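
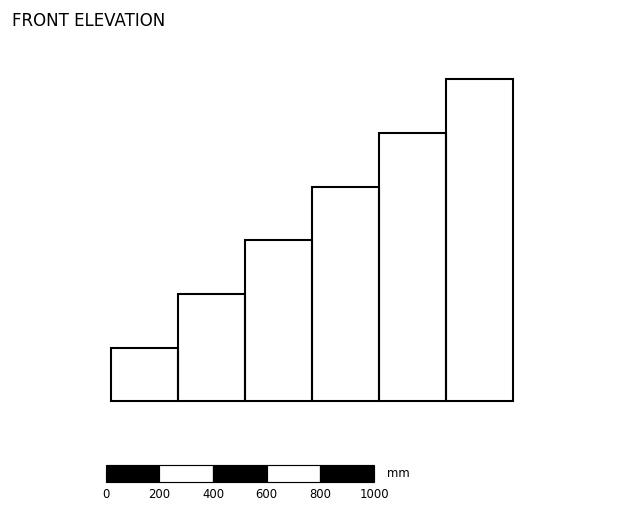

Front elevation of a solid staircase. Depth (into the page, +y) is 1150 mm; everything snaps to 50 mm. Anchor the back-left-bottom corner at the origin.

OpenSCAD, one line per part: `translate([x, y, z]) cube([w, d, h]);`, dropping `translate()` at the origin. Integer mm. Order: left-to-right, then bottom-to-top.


cube([250, 1150, 200]);
translate([250, 0, 0]) cube([250, 1150, 400]);
translate([500, 0, 0]) cube([250, 1150, 600]);
translate([750, 0, 0]) cube([250, 1150, 800]);
translate([1000, 0, 0]) cube([250, 1150, 1000]);
translate([1250, 0, 0]) cube([250, 1150, 1200]);


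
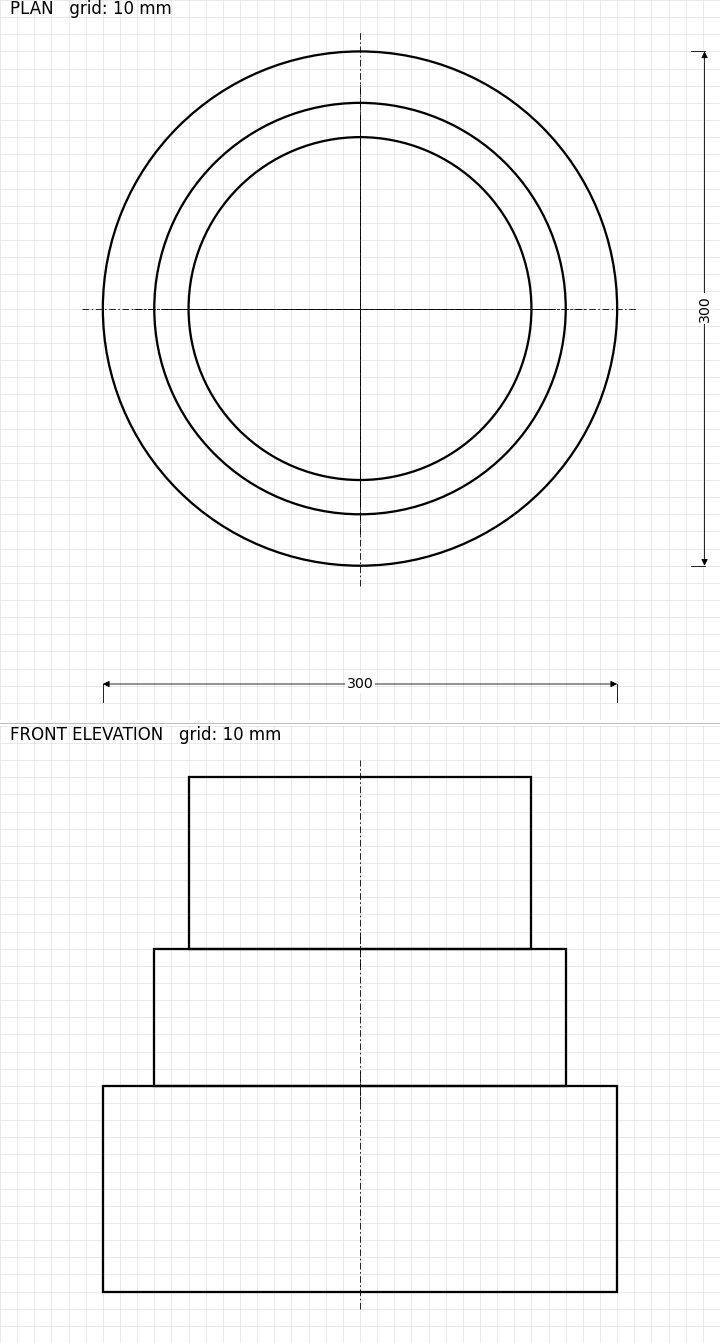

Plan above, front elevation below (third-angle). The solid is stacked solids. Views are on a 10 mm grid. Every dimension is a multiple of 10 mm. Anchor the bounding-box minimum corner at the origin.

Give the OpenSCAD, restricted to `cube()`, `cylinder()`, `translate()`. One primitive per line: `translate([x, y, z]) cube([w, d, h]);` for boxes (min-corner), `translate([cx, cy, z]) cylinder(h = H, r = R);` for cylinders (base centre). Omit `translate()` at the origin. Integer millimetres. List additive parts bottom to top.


translate([150, 150, 0]) cylinder(h = 120, r = 150);
translate([150, 150, 120]) cylinder(h = 80, r = 120);
translate([150, 150, 200]) cylinder(h = 100, r = 100);


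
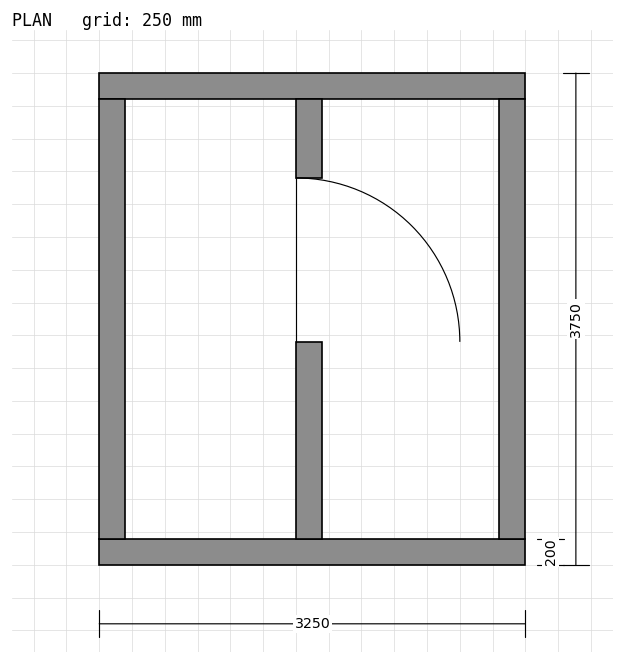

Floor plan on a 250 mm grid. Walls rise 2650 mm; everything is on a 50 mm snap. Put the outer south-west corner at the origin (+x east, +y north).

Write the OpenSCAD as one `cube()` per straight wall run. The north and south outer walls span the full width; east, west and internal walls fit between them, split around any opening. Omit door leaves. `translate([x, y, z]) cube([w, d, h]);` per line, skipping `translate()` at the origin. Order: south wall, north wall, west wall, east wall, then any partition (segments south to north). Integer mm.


cube([3250, 200, 2650]);
translate([0, 3550, 0]) cube([3250, 200, 2650]);
translate([0, 200, 0]) cube([200, 3350, 2650]);
translate([3050, 200, 0]) cube([200, 3350, 2650]);
translate([1500, 200, 0]) cube([200, 1500, 2650]);
translate([1500, 2950, 0]) cube([200, 600, 2650]);


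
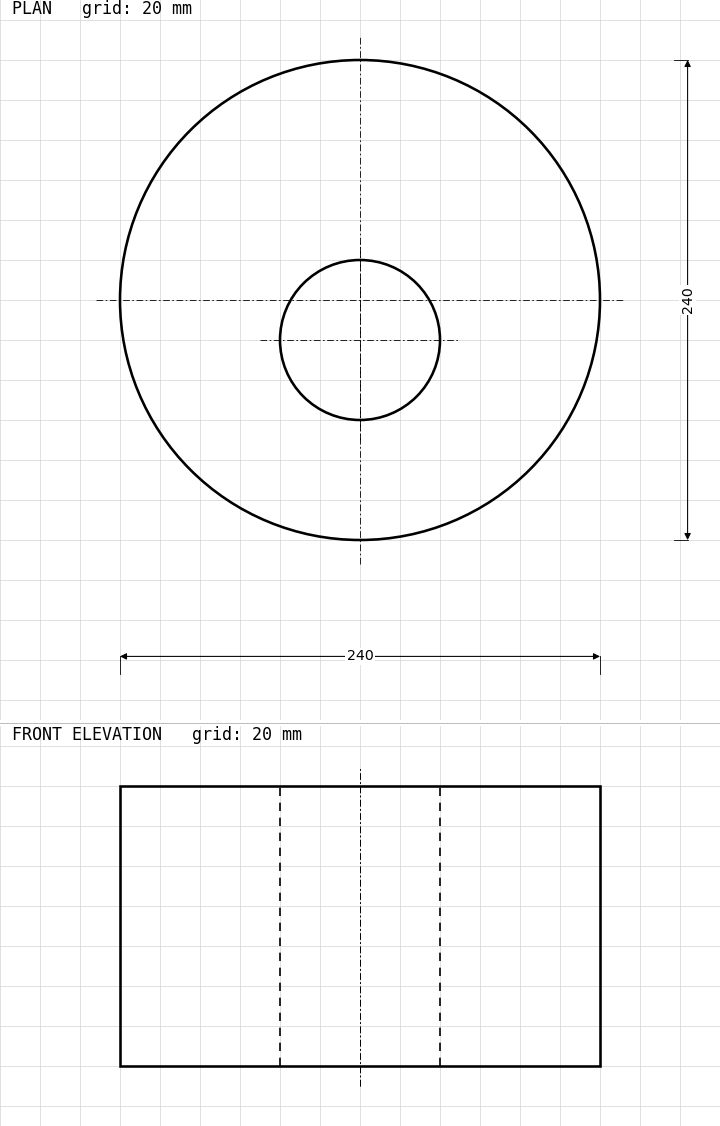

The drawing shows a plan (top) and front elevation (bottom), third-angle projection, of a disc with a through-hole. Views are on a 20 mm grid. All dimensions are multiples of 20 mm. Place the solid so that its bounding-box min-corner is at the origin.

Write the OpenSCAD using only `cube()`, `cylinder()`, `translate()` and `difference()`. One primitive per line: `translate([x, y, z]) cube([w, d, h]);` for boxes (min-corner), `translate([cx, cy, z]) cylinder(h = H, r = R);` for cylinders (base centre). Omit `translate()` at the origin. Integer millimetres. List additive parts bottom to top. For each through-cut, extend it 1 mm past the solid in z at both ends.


difference() {
  translate([120, 120, 0]) cylinder(h = 140, r = 120);
  translate([120, 100, -1]) cylinder(h = 142, r = 40);
}


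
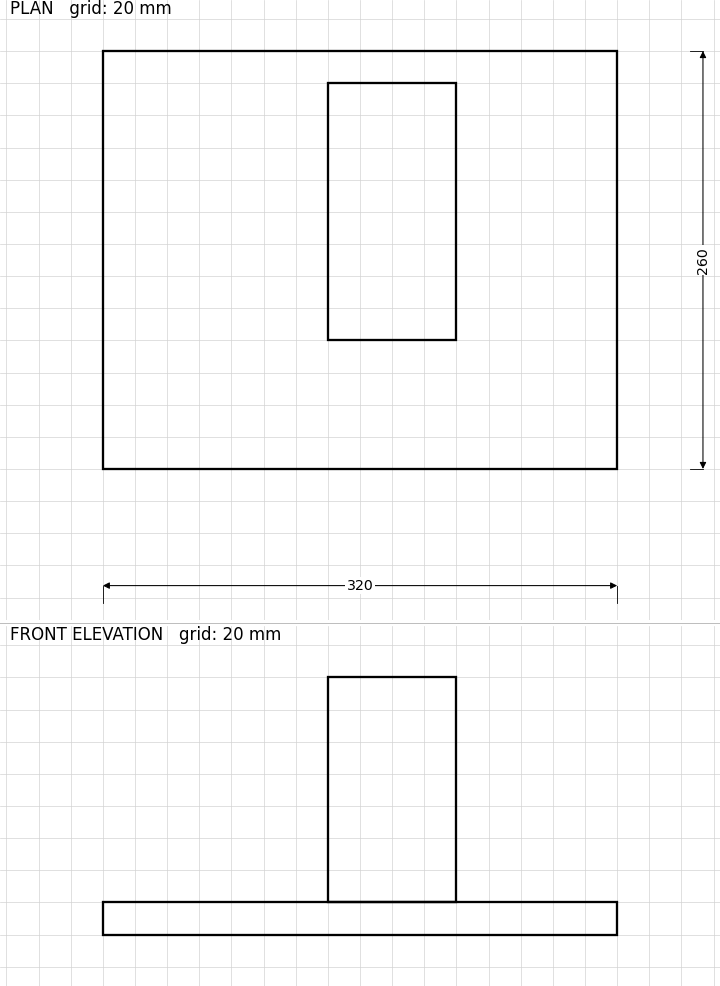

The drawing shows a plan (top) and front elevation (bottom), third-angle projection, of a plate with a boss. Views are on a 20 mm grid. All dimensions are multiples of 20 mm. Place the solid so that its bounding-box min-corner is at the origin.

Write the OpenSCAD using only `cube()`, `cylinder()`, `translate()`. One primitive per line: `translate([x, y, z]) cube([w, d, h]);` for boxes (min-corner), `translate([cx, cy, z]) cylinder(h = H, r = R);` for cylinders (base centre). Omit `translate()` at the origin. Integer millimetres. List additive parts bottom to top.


cube([320, 260, 20]);
translate([140, 80, 20]) cube([80, 160, 140]);


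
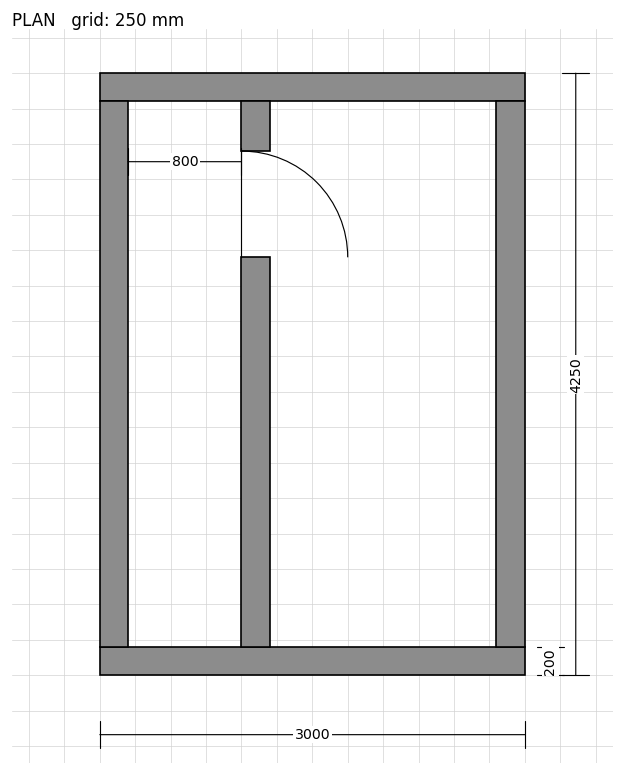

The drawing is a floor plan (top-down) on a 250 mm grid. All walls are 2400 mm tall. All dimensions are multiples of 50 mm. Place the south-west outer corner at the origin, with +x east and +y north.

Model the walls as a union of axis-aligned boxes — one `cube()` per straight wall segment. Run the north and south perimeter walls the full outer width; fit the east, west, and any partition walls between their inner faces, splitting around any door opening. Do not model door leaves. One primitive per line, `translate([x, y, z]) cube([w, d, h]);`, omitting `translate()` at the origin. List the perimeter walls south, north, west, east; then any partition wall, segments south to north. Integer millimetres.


cube([3000, 200, 2400]);
translate([0, 4050, 0]) cube([3000, 200, 2400]);
translate([0, 200, 0]) cube([200, 3850, 2400]);
translate([2800, 200, 0]) cube([200, 3850, 2400]);
translate([1000, 200, 0]) cube([200, 2750, 2400]);
translate([1000, 3700, 0]) cube([200, 350, 2400]);


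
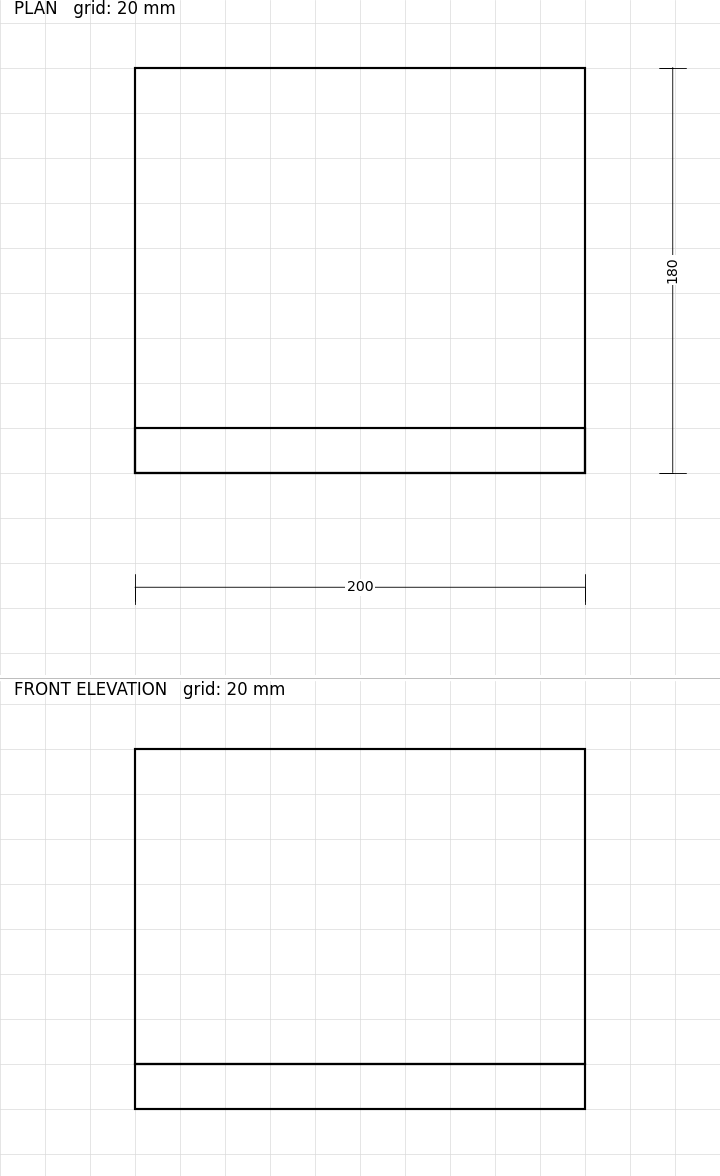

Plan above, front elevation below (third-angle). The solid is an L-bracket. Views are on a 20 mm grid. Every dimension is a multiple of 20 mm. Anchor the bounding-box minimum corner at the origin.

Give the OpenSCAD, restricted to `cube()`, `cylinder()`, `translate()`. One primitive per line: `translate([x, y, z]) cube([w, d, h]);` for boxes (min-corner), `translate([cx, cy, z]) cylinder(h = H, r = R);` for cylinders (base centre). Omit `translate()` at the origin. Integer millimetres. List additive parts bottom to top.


cube([200, 180, 20]);
translate([0, 0, 20]) cube([200, 20, 140]);


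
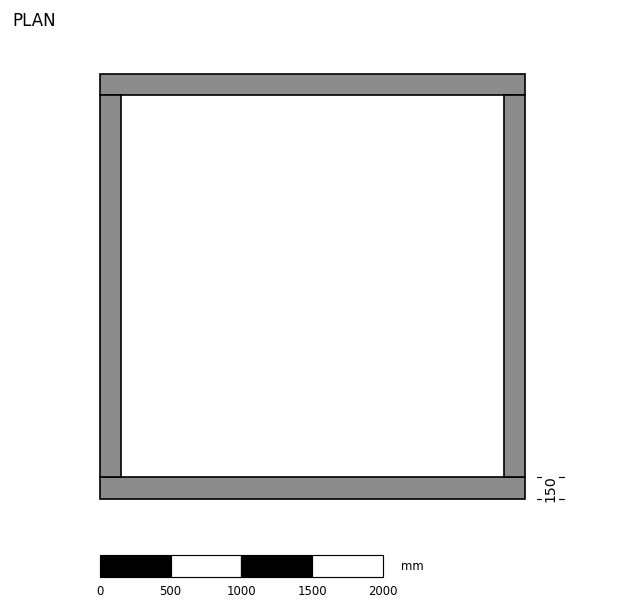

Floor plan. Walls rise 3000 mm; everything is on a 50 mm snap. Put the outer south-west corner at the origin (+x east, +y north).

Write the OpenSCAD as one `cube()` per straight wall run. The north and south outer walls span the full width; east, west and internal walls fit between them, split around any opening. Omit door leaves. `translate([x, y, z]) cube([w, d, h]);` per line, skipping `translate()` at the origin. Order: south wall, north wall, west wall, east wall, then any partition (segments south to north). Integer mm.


cube([3000, 150, 3000]);
translate([0, 2850, 0]) cube([3000, 150, 3000]);
translate([0, 150, 0]) cube([150, 2700, 3000]);
translate([2850, 150, 0]) cube([150, 2700, 3000]);


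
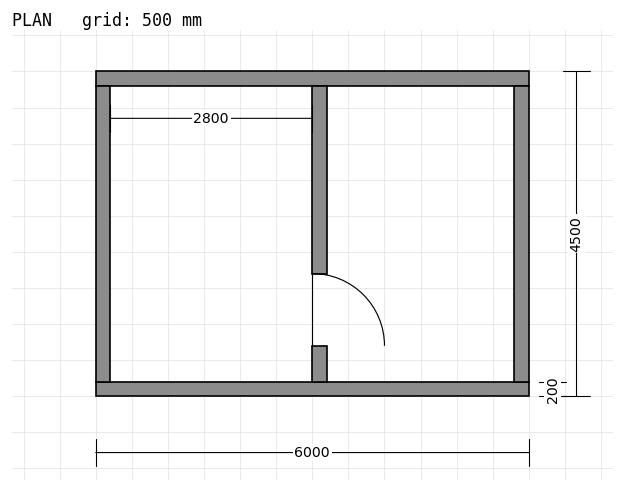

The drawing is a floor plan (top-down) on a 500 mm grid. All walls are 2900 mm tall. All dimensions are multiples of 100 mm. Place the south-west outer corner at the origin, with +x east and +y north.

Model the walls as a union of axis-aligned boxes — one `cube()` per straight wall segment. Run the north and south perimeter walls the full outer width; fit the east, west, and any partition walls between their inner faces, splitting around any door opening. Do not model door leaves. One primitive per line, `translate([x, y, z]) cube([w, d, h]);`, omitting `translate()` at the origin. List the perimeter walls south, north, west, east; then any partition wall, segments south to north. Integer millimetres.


cube([6000, 200, 2900]);
translate([0, 4300, 0]) cube([6000, 200, 2900]);
translate([0, 200, 0]) cube([200, 4100, 2900]);
translate([5800, 200, 0]) cube([200, 4100, 2900]);
translate([3000, 200, 0]) cube([200, 500, 2900]);
translate([3000, 1700, 0]) cube([200, 2600, 2900]);


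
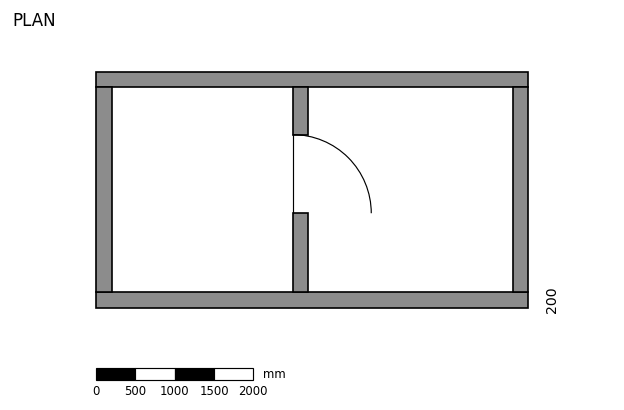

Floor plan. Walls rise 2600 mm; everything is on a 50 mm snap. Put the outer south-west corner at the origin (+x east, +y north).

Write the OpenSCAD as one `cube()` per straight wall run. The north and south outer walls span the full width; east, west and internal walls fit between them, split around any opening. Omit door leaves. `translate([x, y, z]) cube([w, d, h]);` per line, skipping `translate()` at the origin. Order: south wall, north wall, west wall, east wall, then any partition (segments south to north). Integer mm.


cube([5500, 200, 2600]);
translate([0, 2800, 0]) cube([5500, 200, 2600]);
translate([0, 200, 0]) cube([200, 2600, 2600]);
translate([5300, 200, 0]) cube([200, 2600, 2600]);
translate([2500, 200, 0]) cube([200, 1000, 2600]);
translate([2500, 2200, 0]) cube([200, 600, 2600]);


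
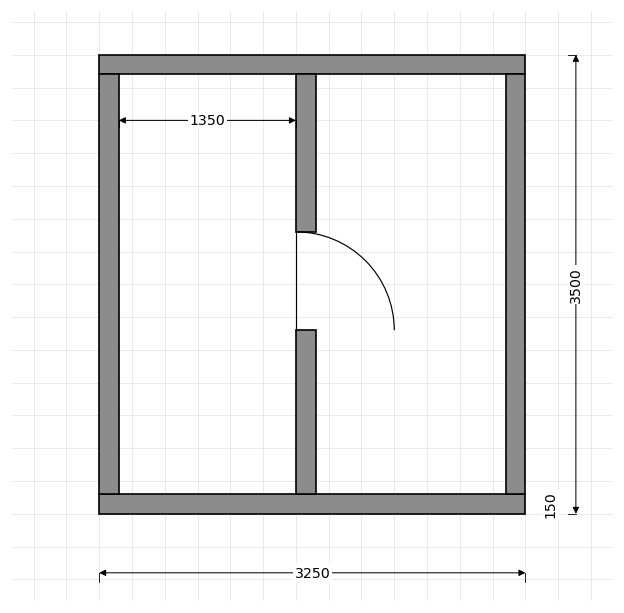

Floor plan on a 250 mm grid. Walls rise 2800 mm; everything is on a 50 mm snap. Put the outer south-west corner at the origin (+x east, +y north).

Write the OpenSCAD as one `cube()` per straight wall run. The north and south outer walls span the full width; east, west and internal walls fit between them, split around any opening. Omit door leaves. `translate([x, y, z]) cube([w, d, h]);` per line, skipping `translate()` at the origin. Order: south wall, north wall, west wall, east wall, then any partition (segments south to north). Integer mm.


cube([3250, 150, 2800]);
translate([0, 3350, 0]) cube([3250, 150, 2800]);
translate([0, 150, 0]) cube([150, 3200, 2800]);
translate([3100, 150, 0]) cube([150, 3200, 2800]);
translate([1500, 150, 0]) cube([150, 1250, 2800]);
translate([1500, 2150, 0]) cube([150, 1200, 2800]);


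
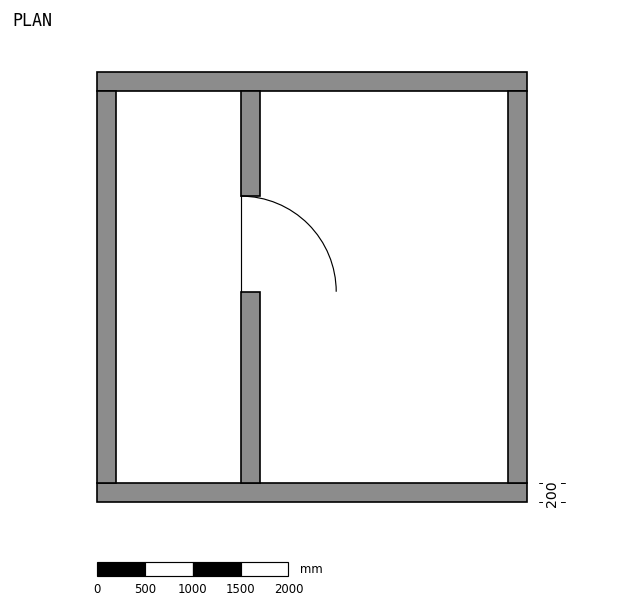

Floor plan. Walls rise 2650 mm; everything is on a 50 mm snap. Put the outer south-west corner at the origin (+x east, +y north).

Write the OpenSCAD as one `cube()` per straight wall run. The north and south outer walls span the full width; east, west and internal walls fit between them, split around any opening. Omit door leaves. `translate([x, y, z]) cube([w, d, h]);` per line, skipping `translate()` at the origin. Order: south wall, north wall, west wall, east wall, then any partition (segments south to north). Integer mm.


cube([4500, 200, 2650]);
translate([0, 4300, 0]) cube([4500, 200, 2650]);
translate([0, 200, 0]) cube([200, 4100, 2650]);
translate([4300, 200, 0]) cube([200, 4100, 2650]);
translate([1500, 200, 0]) cube([200, 2000, 2650]);
translate([1500, 3200, 0]) cube([200, 1100, 2650]);


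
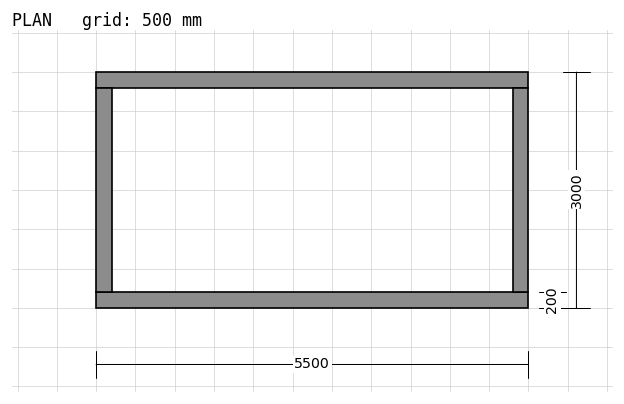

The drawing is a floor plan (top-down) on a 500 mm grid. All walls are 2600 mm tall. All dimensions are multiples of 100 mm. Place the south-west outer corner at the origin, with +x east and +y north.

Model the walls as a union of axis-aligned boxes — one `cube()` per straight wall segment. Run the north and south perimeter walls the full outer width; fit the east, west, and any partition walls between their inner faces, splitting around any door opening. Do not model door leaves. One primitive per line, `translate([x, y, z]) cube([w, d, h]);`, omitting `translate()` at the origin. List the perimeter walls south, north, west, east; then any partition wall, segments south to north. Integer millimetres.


cube([5500, 200, 2600]);
translate([0, 2800, 0]) cube([5500, 200, 2600]);
translate([0, 200, 0]) cube([200, 2600, 2600]);
translate([5300, 200, 0]) cube([200, 2600, 2600]);


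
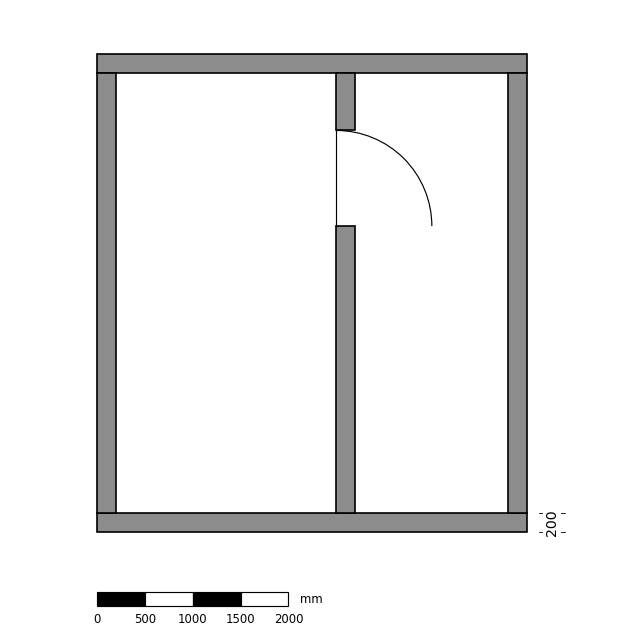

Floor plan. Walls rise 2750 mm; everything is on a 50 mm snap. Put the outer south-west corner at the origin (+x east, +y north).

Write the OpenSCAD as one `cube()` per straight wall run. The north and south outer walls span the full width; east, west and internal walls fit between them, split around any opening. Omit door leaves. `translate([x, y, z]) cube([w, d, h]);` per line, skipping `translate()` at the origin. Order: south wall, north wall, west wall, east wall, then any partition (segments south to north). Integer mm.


cube([4500, 200, 2750]);
translate([0, 4800, 0]) cube([4500, 200, 2750]);
translate([0, 200, 0]) cube([200, 4600, 2750]);
translate([4300, 200, 0]) cube([200, 4600, 2750]);
translate([2500, 200, 0]) cube([200, 3000, 2750]);
translate([2500, 4200, 0]) cube([200, 600, 2750]);


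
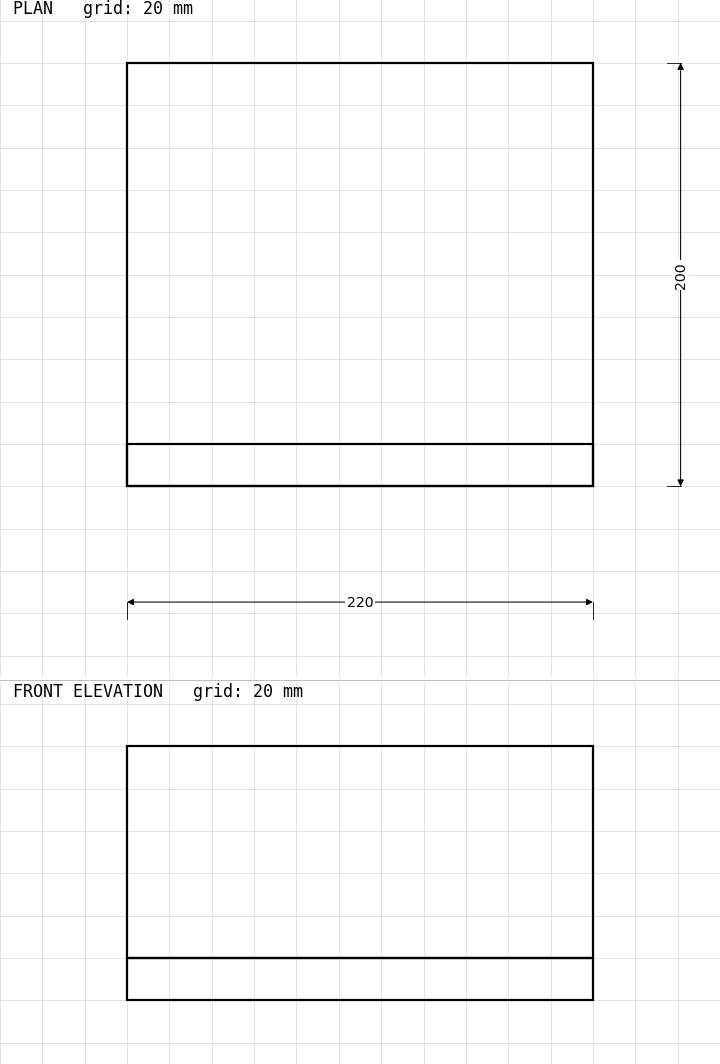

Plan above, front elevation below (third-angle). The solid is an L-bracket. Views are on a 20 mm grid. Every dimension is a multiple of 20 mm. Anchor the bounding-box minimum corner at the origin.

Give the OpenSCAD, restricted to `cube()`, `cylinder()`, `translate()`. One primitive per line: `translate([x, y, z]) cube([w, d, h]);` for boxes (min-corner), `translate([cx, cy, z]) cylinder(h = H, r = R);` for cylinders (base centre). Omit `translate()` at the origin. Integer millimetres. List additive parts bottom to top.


cube([220, 200, 20]);
translate([0, 0, 20]) cube([220, 20, 100]);


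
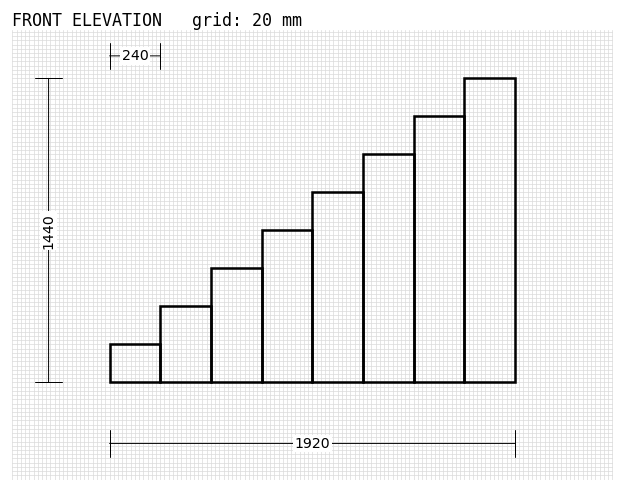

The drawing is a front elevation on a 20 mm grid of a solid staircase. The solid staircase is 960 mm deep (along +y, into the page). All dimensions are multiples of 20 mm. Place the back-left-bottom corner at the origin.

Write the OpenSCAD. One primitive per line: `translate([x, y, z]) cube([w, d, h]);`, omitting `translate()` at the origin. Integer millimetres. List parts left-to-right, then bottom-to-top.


cube([240, 960, 180]);
translate([240, 0, 0]) cube([240, 960, 360]);
translate([480, 0, 0]) cube([240, 960, 540]);
translate([720, 0, 0]) cube([240, 960, 720]);
translate([960, 0, 0]) cube([240, 960, 900]);
translate([1200, 0, 0]) cube([240, 960, 1080]);
translate([1440, 0, 0]) cube([240, 960, 1260]);
translate([1680, 0, 0]) cube([240, 960, 1440]);


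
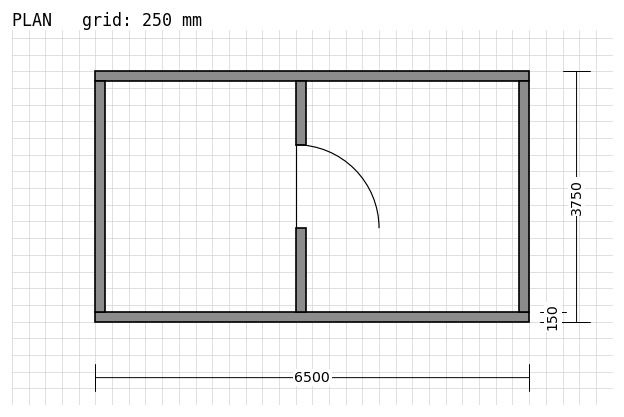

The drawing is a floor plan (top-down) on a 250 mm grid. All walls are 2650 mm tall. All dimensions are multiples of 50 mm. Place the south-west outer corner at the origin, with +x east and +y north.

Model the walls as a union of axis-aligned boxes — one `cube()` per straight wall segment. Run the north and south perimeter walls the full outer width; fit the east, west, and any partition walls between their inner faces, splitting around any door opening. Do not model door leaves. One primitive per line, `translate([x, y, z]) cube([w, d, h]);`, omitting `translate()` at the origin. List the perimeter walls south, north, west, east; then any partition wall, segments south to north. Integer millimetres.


cube([6500, 150, 2650]);
translate([0, 3600, 0]) cube([6500, 150, 2650]);
translate([0, 150, 0]) cube([150, 3450, 2650]);
translate([6350, 150, 0]) cube([150, 3450, 2650]);
translate([3000, 150, 0]) cube([150, 1250, 2650]);
translate([3000, 2650, 0]) cube([150, 950, 2650]);


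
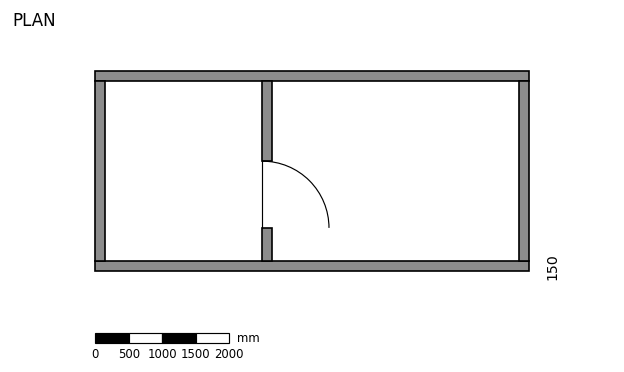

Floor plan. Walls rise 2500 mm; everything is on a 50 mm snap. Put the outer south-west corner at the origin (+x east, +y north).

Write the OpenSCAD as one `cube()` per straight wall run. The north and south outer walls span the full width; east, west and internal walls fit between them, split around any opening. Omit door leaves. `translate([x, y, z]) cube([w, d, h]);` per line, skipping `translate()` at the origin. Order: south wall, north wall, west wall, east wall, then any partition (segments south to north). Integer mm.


cube([6500, 150, 2500]);
translate([0, 2850, 0]) cube([6500, 150, 2500]);
translate([0, 150, 0]) cube([150, 2700, 2500]);
translate([6350, 150, 0]) cube([150, 2700, 2500]);
translate([2500, 150, 0]) cube([150, 500, 2500]);
translate([2500, 1650, 0]) cube([150, 1200, 2500]);


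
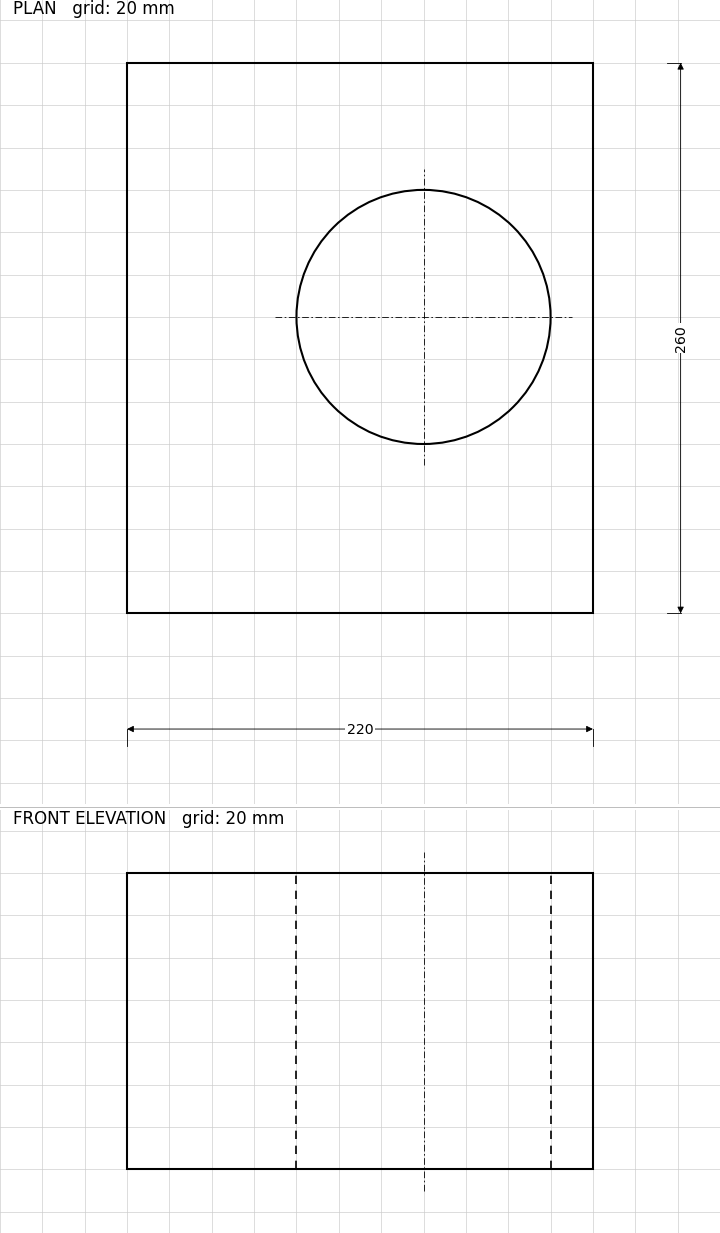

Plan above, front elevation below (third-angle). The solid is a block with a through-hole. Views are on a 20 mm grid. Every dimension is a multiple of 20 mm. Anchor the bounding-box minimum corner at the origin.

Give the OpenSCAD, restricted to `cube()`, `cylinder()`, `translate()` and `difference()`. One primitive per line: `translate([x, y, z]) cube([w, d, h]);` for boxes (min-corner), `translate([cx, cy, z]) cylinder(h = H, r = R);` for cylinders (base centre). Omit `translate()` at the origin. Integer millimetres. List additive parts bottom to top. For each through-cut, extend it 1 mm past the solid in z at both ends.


difference() {
  cube([220, 260, 140]);
  translate([140, 140, -1]) cylinder(h = 142, r = 60);
}


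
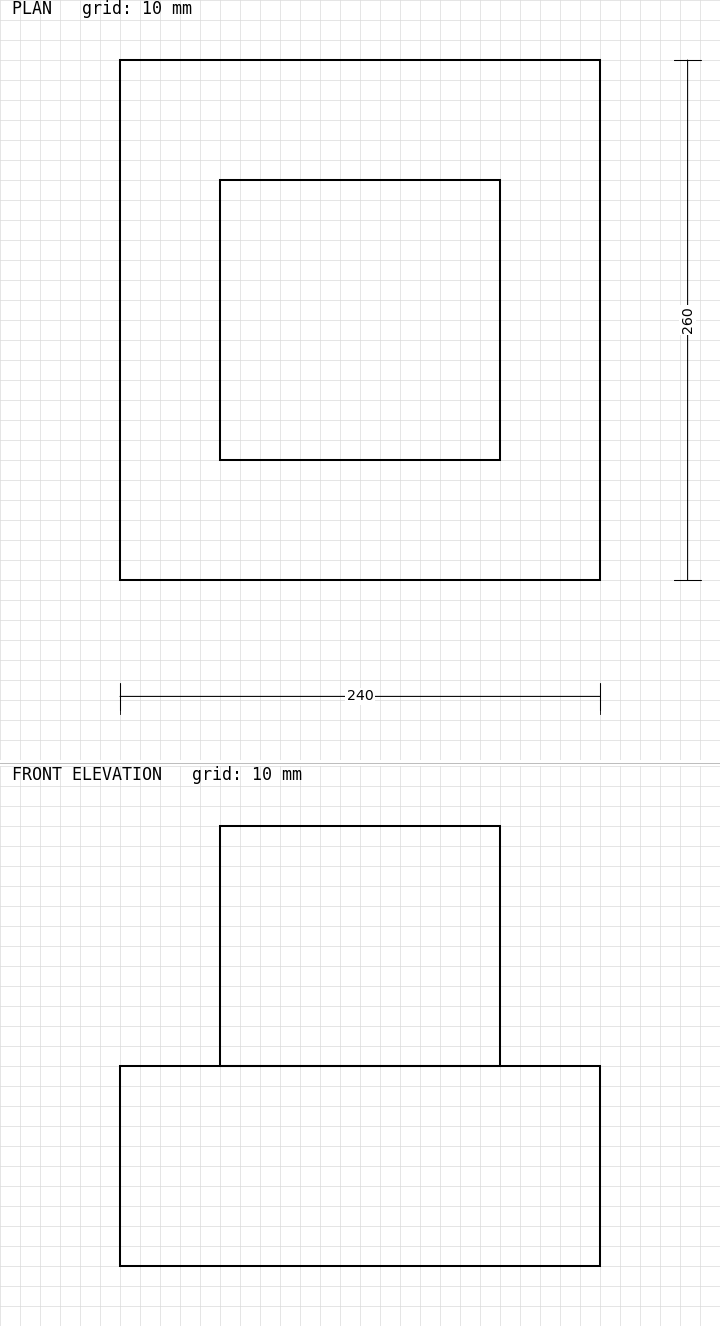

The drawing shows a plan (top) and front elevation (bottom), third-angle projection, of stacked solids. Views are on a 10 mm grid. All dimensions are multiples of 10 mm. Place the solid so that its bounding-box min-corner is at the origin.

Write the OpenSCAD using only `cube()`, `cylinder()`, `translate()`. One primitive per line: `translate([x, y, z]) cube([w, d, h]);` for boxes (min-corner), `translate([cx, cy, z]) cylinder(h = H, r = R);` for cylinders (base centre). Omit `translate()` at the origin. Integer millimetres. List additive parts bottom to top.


cube([240, 260, 100]);
translate([50, 60, 100]) cube([140, 140, 120]);


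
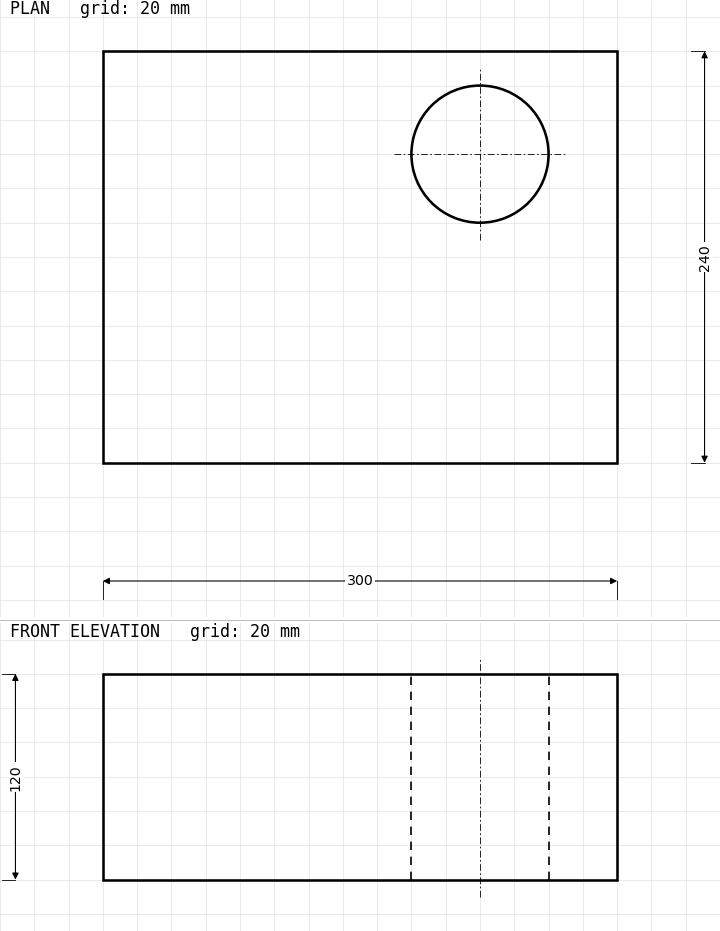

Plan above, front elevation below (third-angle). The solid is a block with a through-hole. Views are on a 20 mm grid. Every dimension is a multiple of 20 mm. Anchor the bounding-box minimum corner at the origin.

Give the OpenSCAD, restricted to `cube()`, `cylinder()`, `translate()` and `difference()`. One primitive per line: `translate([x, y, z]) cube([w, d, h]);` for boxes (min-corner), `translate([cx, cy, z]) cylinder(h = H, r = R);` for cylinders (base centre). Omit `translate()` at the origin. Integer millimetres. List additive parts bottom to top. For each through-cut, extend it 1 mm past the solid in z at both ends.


difference() {
  cube([300, 240, 120]);
  translate([220, 180, -1]) cylinder(h = 122, r = 40);
}


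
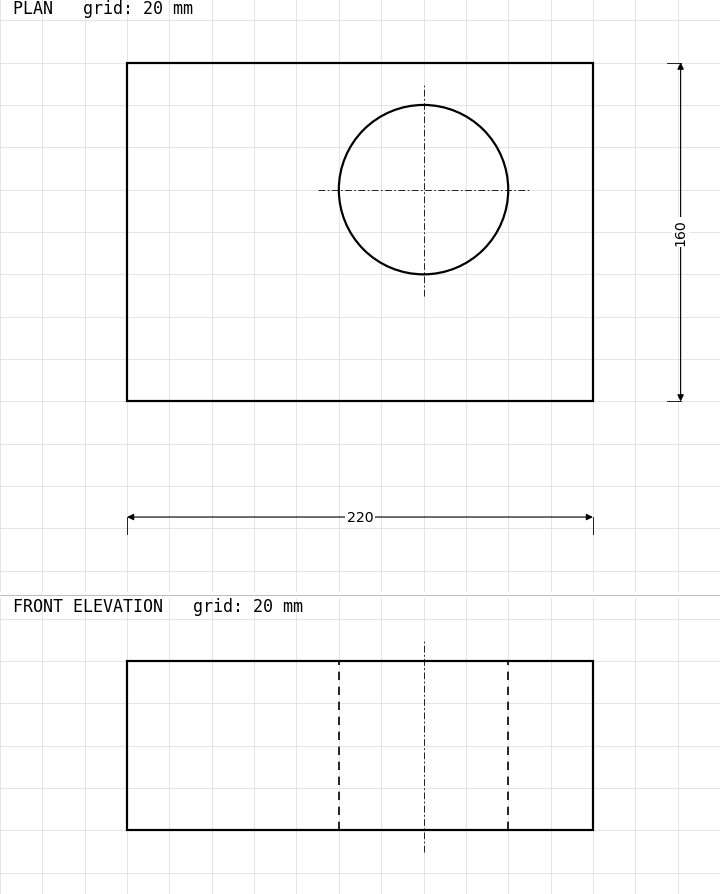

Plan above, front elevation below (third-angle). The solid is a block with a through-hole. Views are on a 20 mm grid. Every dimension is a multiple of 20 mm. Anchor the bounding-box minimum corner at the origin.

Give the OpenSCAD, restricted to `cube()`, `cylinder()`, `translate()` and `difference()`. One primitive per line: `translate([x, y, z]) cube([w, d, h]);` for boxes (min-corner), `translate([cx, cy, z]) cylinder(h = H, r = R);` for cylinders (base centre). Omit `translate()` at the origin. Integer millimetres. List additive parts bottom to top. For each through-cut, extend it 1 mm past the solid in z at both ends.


difference() {
  cube([220, 160, 80]);
  translate([140, 100, -1]) cylinder(h = 82, r = 40);
}


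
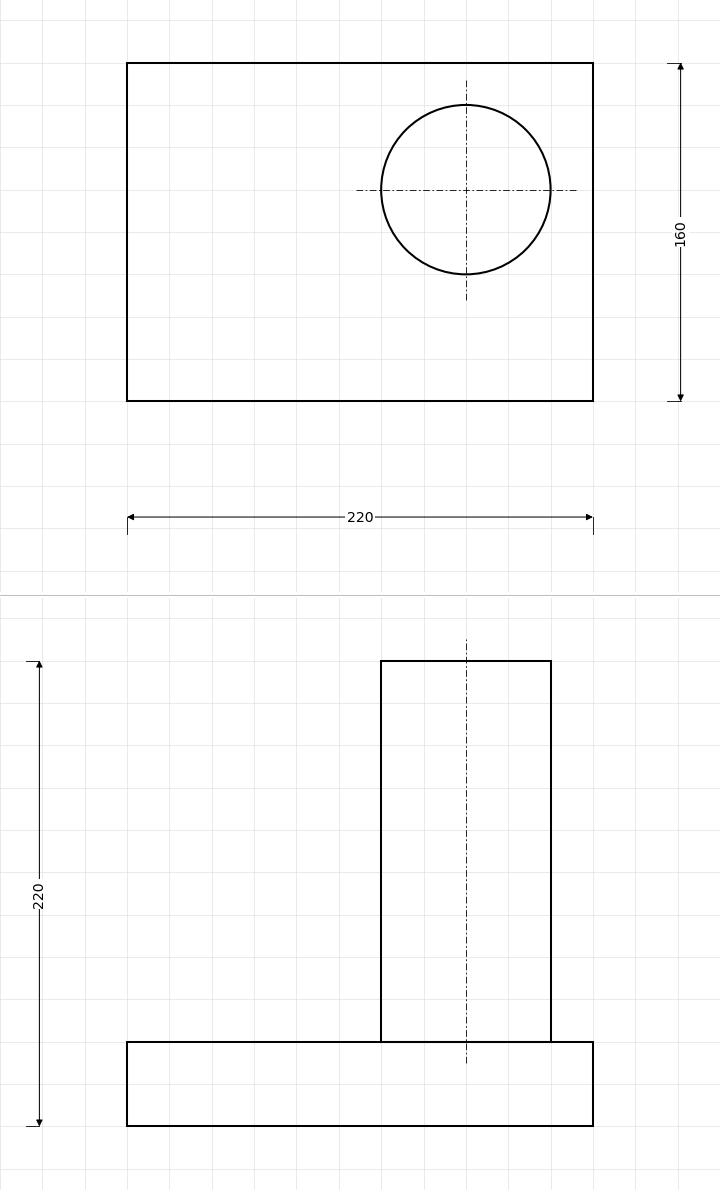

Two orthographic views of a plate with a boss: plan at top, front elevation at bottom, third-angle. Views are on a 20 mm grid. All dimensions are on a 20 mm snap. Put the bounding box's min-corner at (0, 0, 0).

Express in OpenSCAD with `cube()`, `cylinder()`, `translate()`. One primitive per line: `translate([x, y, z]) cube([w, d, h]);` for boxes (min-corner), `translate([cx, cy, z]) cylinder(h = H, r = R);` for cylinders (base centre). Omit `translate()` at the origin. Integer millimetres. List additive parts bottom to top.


cube([220, 160, 40]);
translate([160, 100, 40]) cylinder(h = 180, r = 40);


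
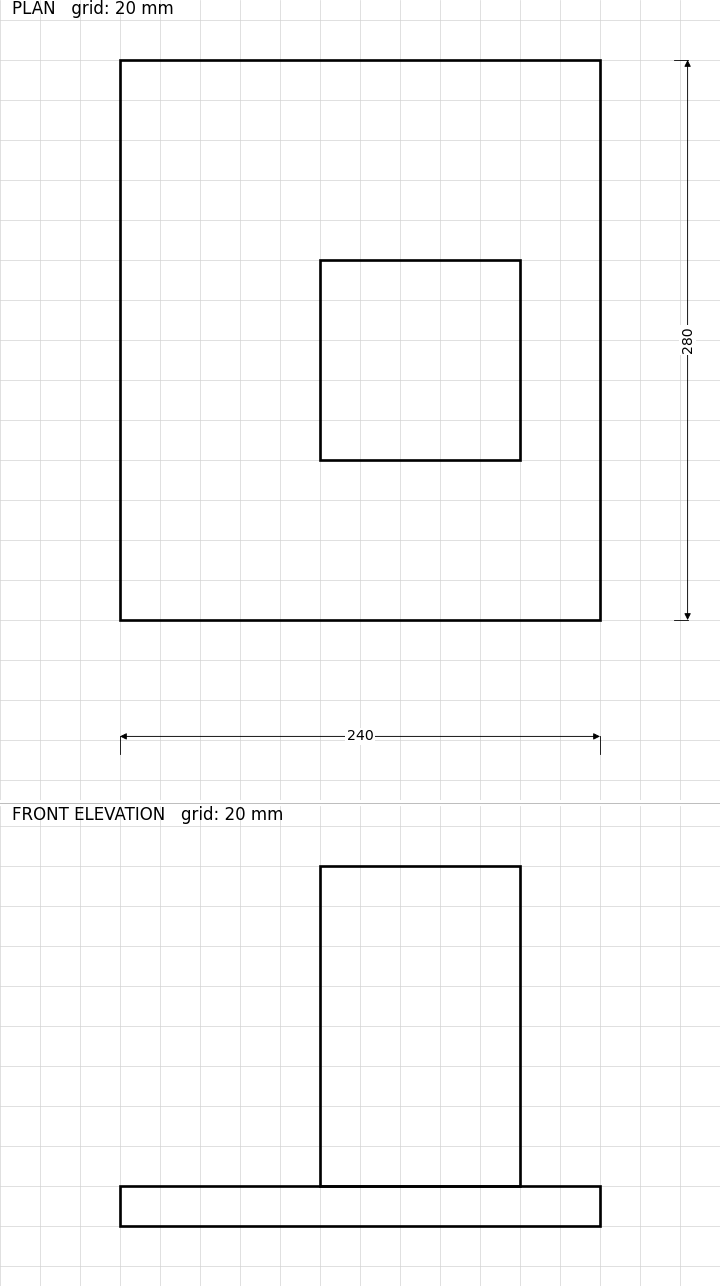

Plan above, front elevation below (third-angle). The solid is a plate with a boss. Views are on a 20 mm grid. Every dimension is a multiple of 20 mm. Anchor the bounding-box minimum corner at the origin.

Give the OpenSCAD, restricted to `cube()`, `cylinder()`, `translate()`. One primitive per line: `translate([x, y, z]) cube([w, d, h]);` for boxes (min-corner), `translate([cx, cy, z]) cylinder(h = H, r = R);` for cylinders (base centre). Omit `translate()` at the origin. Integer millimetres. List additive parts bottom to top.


cube([240, 280, 20]);
translate([100, 80, 20]) cube([100, 100, 160]);


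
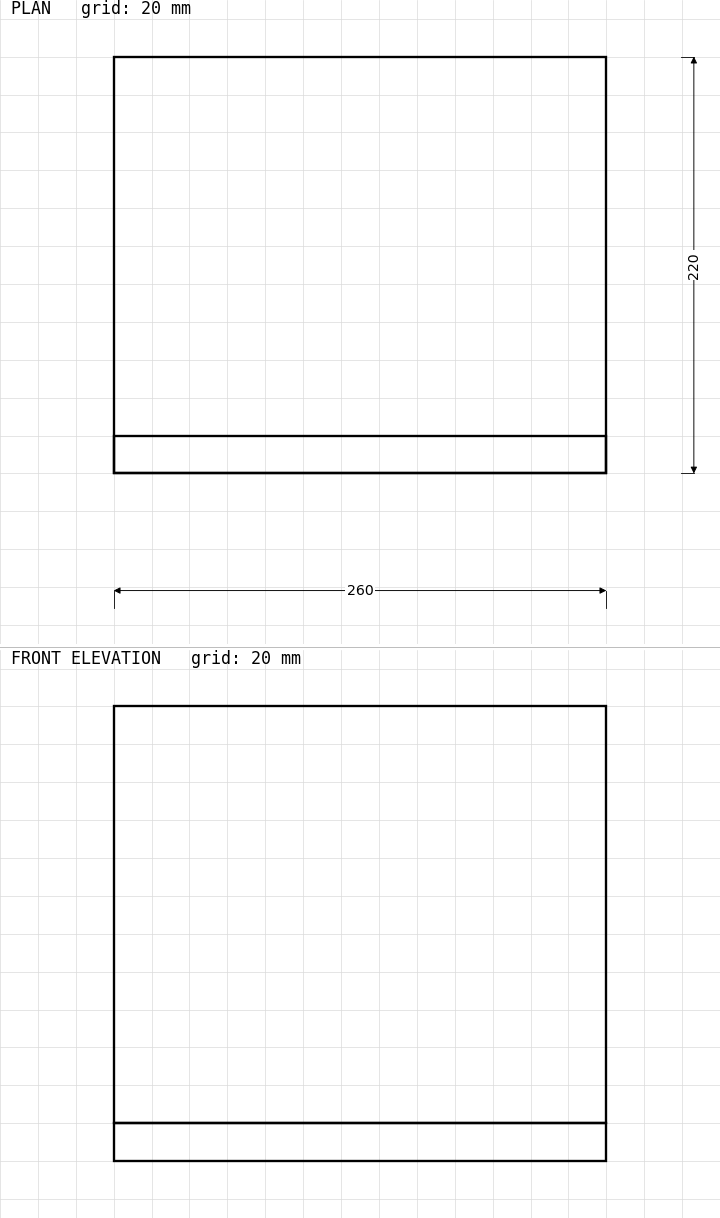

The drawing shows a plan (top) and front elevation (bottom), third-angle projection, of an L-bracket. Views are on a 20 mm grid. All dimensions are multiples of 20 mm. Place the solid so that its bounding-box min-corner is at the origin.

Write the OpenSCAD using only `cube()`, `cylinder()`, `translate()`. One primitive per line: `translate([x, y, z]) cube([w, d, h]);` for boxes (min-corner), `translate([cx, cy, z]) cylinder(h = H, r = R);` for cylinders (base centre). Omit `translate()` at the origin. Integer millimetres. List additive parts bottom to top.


cube([260, 220, 20]);
translate([0, 0, 20]) cube([260, 20, 220]);


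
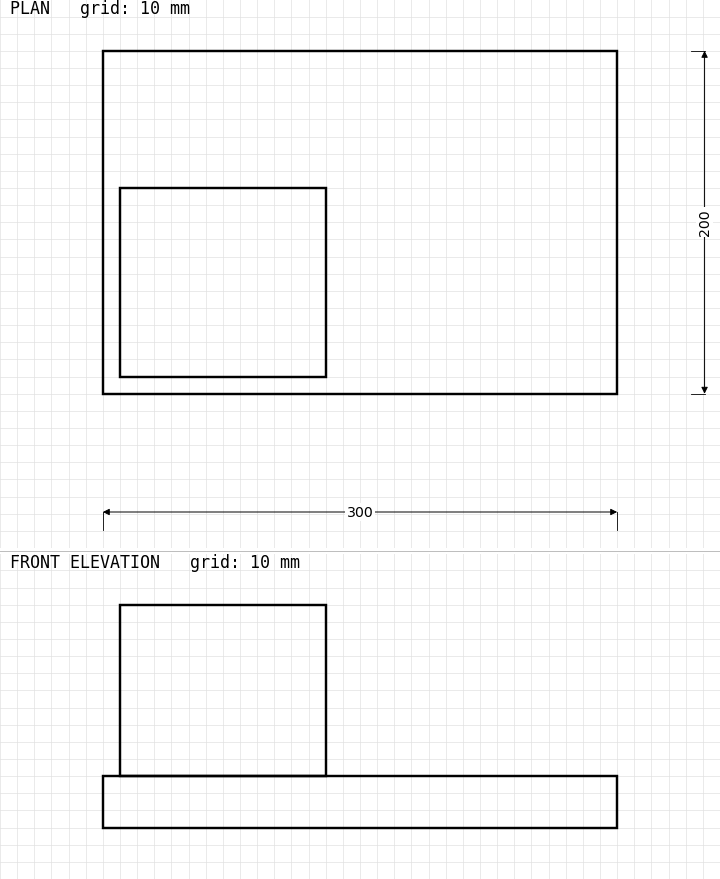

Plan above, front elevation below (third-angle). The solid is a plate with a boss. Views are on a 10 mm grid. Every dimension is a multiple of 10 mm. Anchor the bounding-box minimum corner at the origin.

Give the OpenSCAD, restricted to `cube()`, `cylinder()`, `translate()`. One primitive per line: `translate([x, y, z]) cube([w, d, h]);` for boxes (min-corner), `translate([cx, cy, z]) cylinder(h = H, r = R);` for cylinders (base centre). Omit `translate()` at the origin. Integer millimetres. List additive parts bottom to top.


cube([300, 200, 30]);
translate([10, 10, 30]) cube([120, 110, 100]);


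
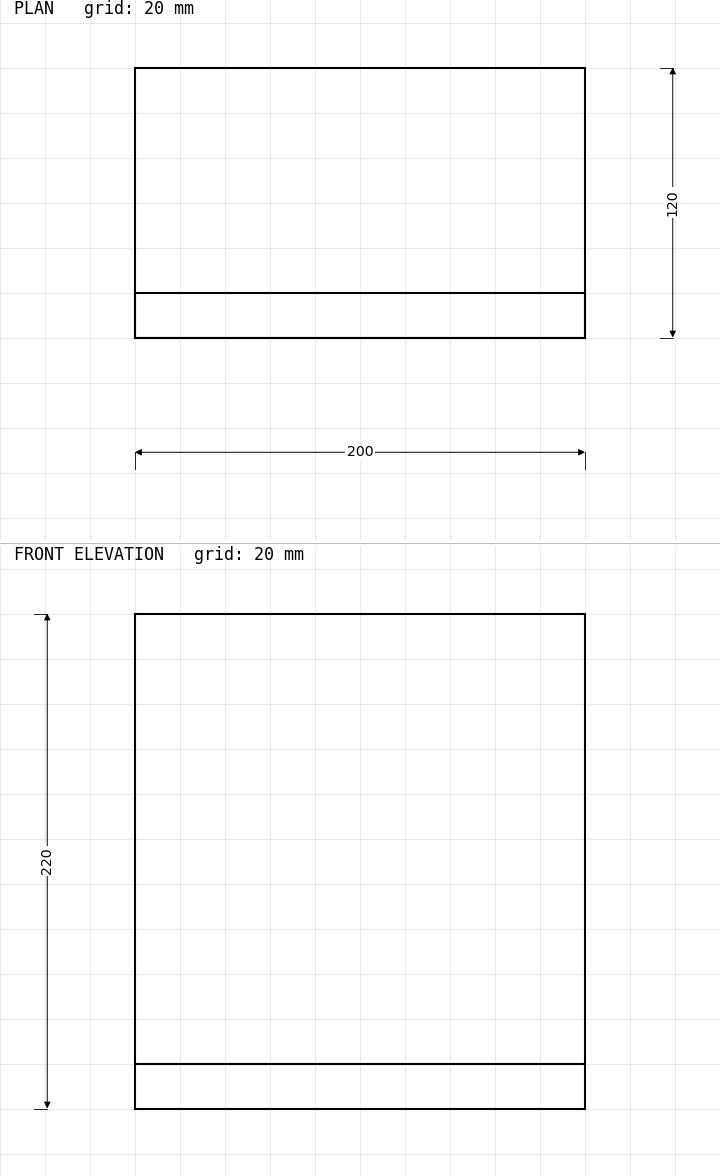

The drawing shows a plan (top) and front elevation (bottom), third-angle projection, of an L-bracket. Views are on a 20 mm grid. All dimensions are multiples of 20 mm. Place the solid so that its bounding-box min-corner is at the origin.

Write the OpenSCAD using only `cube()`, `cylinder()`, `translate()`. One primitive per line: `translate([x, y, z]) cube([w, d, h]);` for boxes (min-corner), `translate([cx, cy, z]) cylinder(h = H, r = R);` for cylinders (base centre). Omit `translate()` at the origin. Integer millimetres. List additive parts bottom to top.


cube([200, 120, 20]);
translate([0, 0, 20]) cube([200, 20, 200]);


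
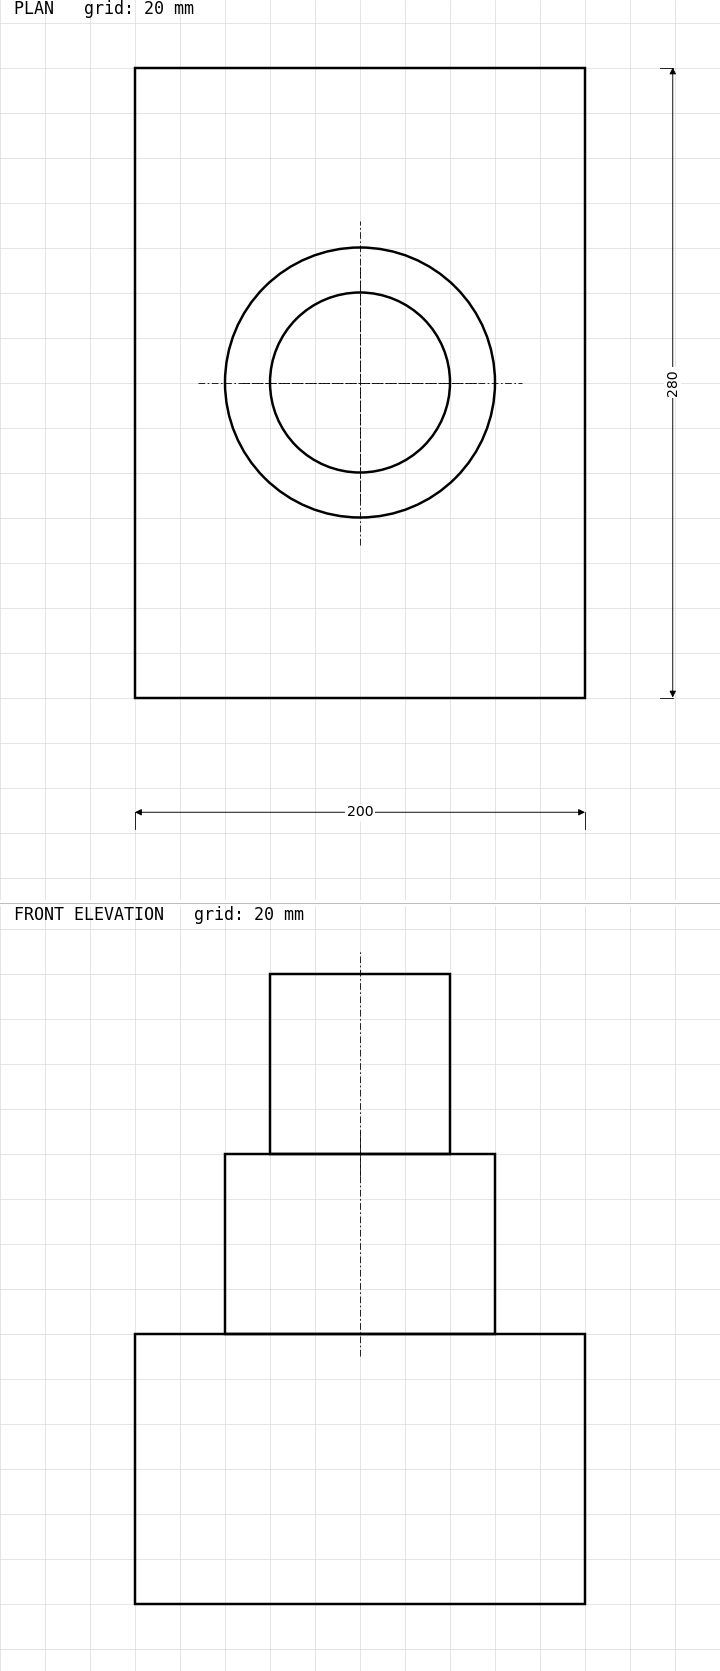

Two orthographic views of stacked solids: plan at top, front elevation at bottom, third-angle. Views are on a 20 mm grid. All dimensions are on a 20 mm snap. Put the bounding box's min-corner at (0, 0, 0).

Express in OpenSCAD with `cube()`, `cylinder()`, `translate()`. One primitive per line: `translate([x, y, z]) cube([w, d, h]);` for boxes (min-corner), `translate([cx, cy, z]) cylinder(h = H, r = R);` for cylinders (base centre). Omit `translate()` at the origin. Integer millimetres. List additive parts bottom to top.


cube([200, 280, 120]);
translate([100, 140, 120]) cylinder(h = 80, r = 60);
translate([100, 140, 200]) cylinder(h = 80, r = 40);


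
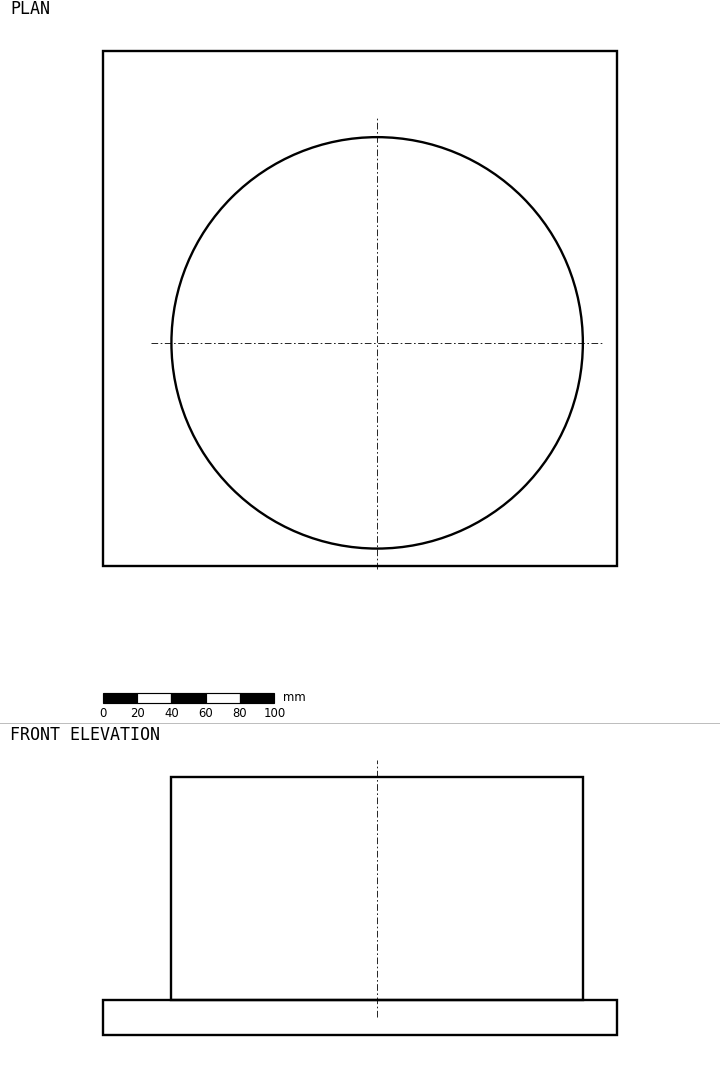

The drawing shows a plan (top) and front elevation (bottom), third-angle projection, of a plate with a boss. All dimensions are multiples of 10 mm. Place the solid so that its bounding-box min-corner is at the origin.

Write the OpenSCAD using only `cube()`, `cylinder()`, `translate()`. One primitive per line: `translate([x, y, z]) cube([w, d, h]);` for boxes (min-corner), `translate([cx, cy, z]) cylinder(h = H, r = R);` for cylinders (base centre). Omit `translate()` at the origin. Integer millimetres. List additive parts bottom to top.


cube([300, 300, 20]);
translate([160, 130, 20]) cylinder(h = 130, r = 120);


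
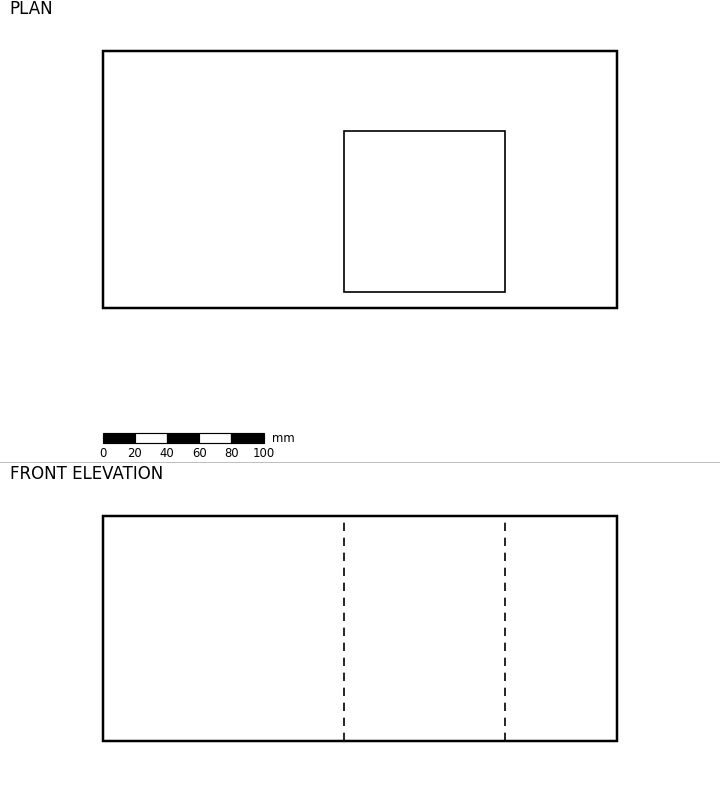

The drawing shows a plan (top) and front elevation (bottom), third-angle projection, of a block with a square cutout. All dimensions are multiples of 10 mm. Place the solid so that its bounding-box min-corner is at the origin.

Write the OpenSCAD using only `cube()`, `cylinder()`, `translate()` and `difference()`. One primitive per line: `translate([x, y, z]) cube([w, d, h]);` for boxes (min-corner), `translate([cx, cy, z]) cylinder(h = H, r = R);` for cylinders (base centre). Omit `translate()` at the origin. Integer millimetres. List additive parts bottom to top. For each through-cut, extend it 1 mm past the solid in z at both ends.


difference() {
  cube([320, 160, 140]);
  translate([150, 10, -1]) cube([100, 100, 142]);
}


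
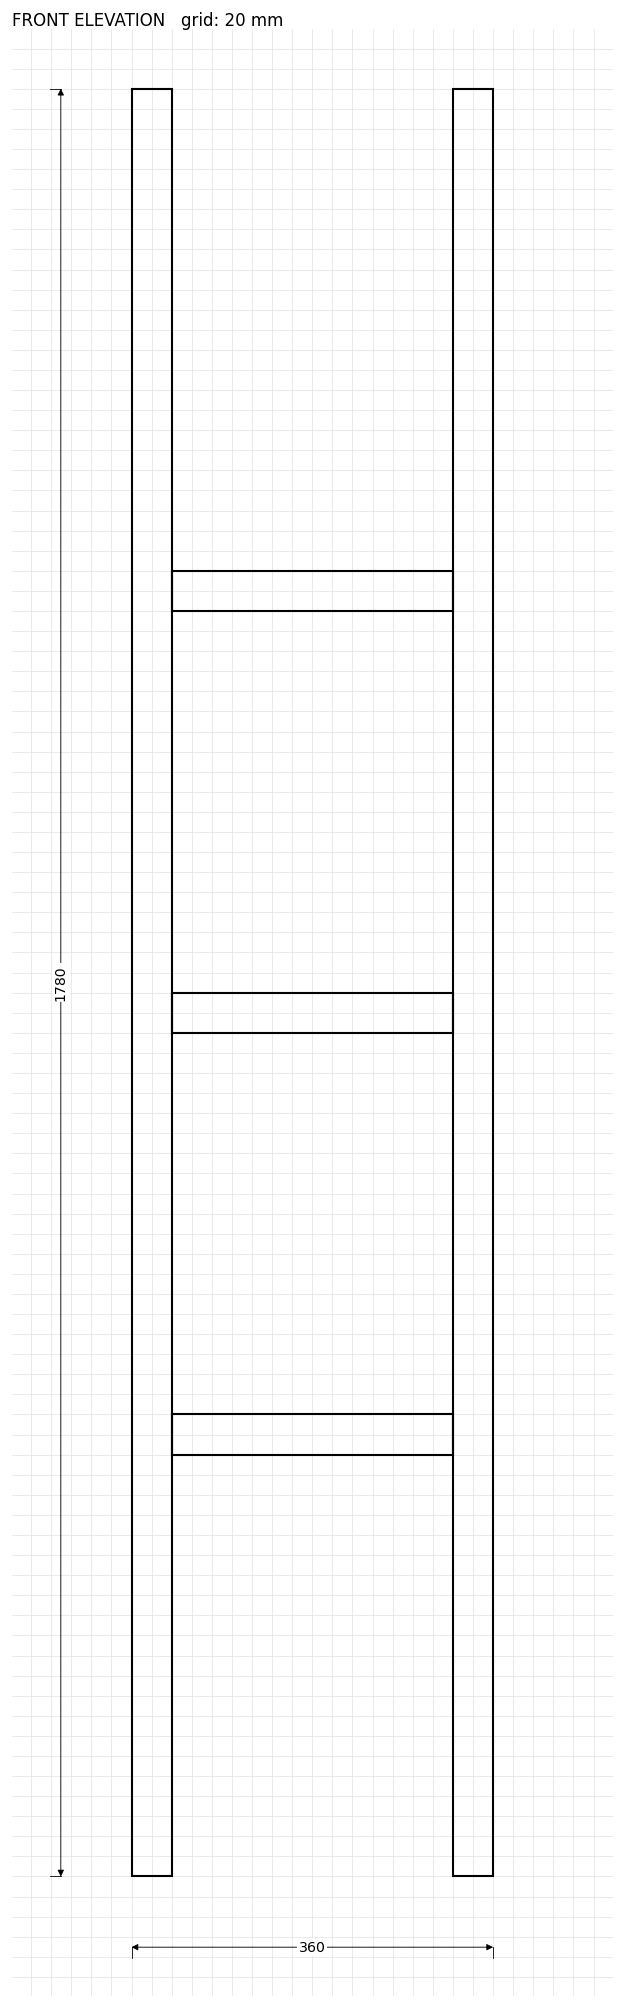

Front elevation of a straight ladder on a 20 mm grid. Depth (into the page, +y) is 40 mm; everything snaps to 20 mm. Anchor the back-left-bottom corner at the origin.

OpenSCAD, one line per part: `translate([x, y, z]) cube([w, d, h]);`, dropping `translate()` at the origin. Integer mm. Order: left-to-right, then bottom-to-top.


cube([40, 40, 1780]);
translate([40, 0, 420]) cube([280, 40, 40]);
translate([40, 0, 840]) cube([280, 40, 40]);
translate([40, 0, 1260]) cube([280, 40, 40]);
translate([320, 0, 0]) cube([40, 40, 1780]);


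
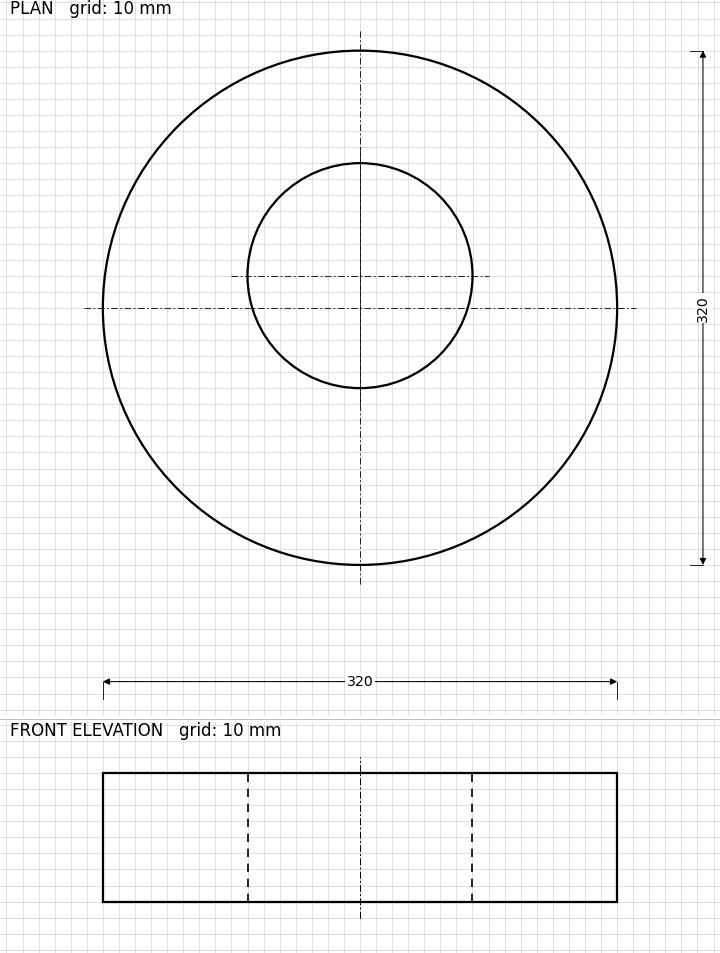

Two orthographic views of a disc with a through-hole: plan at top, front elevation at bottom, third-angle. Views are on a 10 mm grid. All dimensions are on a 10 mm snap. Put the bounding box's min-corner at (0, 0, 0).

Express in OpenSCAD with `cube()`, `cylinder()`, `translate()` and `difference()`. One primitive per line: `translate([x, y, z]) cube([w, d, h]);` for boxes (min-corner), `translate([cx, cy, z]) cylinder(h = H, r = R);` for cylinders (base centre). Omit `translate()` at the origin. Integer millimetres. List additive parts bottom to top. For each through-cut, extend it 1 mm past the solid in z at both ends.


difference() {
  translate([160, 160, 0]) cylinder(h = 80, r = 160);
  translate([160, 180, -1]) cylinder(h = 82, r = 70);
}


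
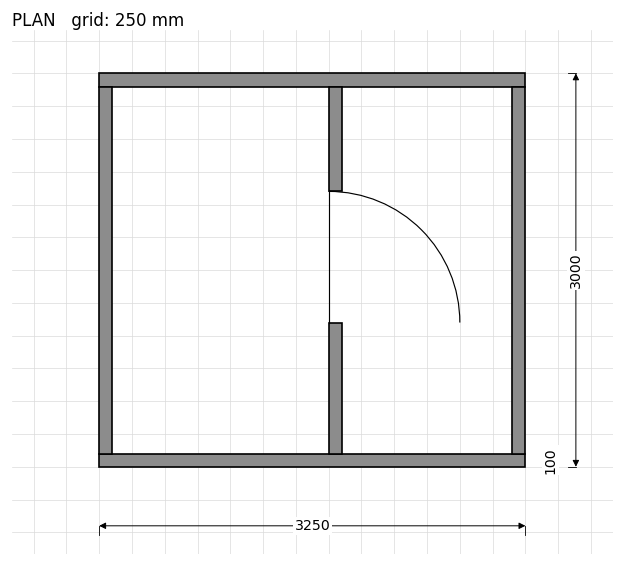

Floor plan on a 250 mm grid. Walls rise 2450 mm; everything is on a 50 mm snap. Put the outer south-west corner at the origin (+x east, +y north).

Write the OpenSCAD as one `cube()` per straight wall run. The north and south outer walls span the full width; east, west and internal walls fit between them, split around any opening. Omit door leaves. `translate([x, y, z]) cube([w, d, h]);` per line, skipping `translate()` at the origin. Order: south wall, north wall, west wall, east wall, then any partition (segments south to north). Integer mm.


cube([3250, 100, 2450]);
translate([0, 2900, 0]) cube([3250, 100, 2450]);
translate([0, 100, 0]) cube([100, 2800, 2450]);
translate([3150, 100, 0]) cube([100, 2800, 2450]);
translate([1750, 100, 0]) cube([100, 1000, 2450]);
translate([1750, 2100, 0]) cube([100, 800, 2450]);


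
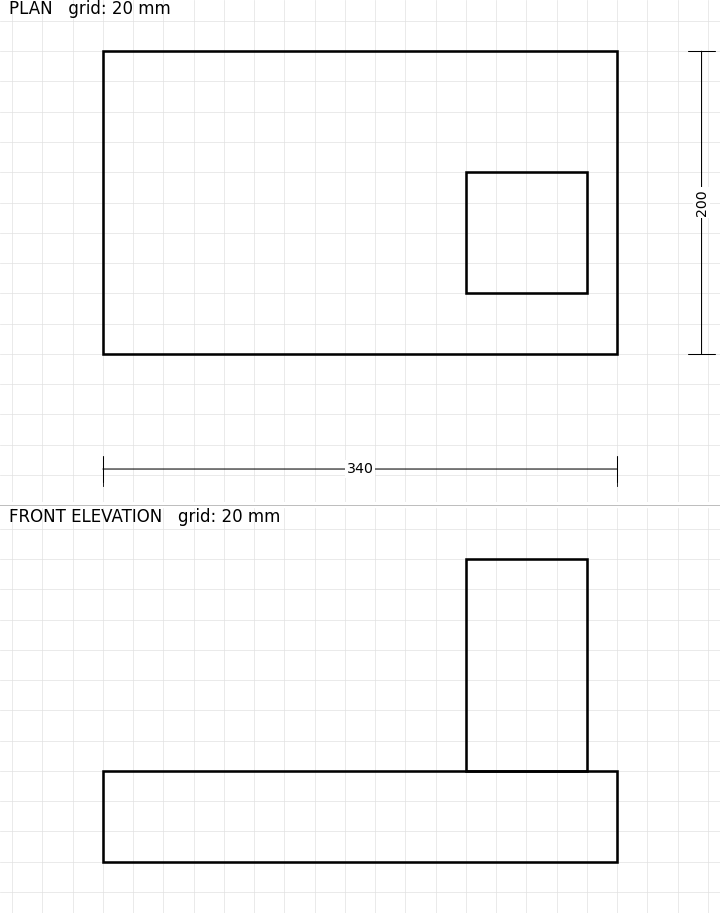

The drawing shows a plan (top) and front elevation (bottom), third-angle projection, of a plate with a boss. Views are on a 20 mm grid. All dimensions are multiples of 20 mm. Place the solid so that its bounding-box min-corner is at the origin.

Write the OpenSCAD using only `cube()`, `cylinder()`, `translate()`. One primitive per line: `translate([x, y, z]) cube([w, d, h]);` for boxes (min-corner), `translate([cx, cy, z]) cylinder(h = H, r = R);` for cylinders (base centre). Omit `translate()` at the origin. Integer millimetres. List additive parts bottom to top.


cube([340, 200, 60]);
translate([240, 40, 60]) cube([80, 80, 140]);


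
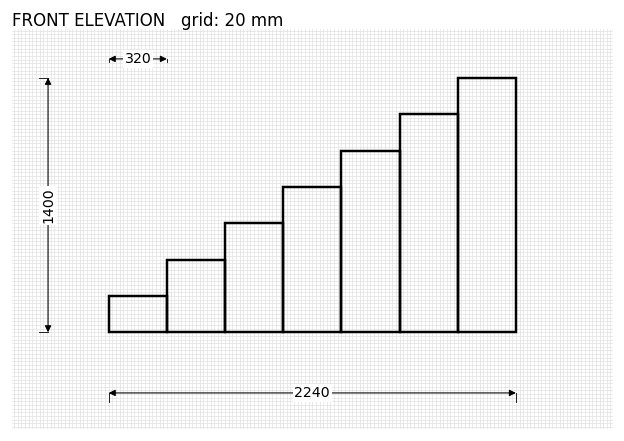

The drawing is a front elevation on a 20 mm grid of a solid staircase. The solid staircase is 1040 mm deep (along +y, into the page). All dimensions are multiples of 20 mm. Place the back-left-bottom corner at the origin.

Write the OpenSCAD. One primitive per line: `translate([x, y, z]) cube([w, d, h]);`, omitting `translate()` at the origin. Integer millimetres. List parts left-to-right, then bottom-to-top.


cube([320, 1040, 200]);
translate([320, 0, 0]) cube([320, 1040, 400]);
translate([640, 0, 0]) cube([320, 1040, 600]);
translate([960, 0, 0]) cube([320, 1040, 800]);
translate([1280, 0, 0]) cube([320, 1040, 1000]);
translate([1600, 0, 0]) cube([320, 1040, 1200]);
translate([1920, 0, 0]) cube([320, 1040, 1400]);


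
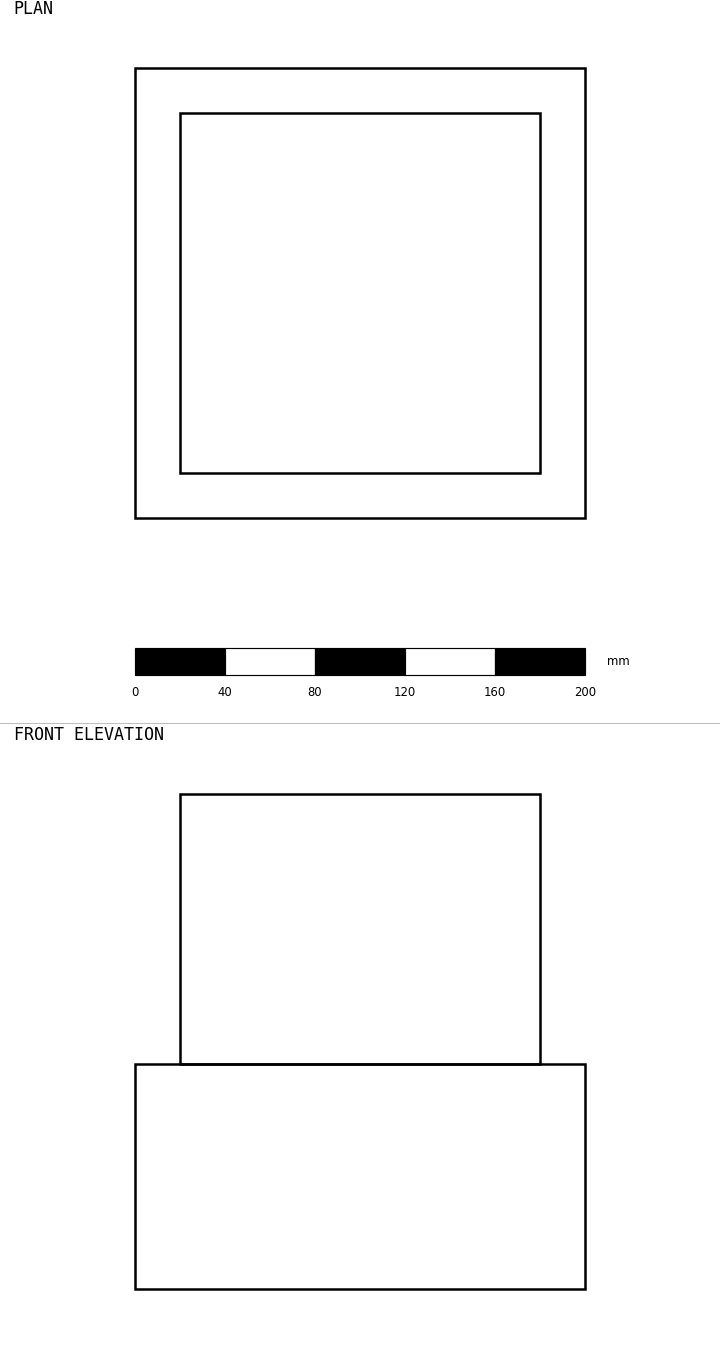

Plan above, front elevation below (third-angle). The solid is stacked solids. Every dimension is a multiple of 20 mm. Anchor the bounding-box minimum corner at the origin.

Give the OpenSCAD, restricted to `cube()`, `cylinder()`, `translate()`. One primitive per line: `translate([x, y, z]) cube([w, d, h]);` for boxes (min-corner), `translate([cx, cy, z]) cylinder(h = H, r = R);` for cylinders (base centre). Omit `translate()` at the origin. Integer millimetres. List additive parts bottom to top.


cube([200, 200, 100]);
translate([20, 20, 100]) cube([160, 160, 120]);
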